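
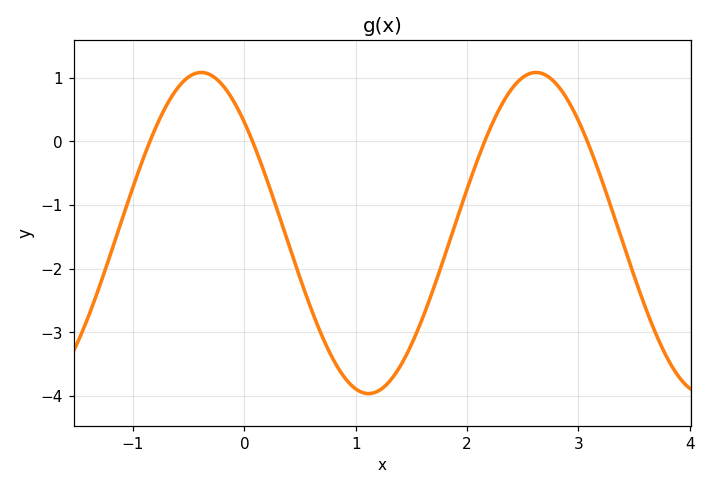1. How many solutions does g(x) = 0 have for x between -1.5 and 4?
4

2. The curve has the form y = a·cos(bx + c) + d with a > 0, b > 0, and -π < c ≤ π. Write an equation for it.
y = 2.52cos(2.1x + 0.81) - 1.44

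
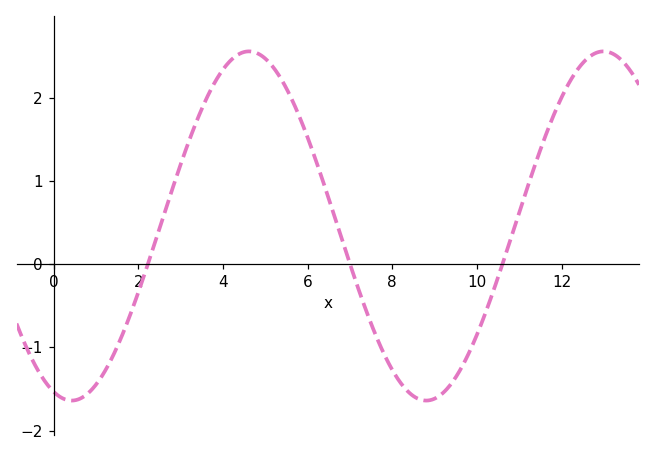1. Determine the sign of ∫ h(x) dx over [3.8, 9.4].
positive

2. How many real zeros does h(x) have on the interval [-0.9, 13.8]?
3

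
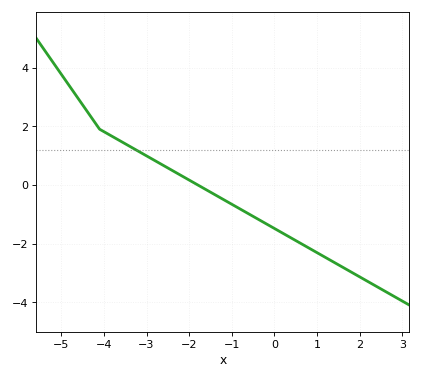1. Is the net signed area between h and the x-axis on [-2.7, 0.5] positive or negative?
negative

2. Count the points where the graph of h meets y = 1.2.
1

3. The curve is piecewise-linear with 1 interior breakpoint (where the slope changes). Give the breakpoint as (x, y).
(-4.1, 1.9)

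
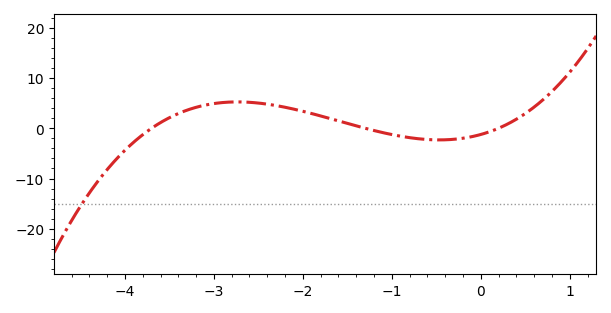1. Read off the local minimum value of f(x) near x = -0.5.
-2.32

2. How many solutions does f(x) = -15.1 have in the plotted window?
1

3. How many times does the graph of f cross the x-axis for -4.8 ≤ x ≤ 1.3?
3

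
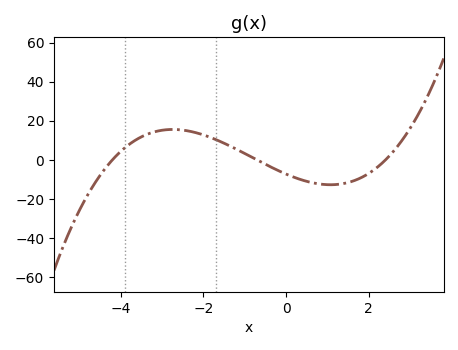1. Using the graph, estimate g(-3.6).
10.6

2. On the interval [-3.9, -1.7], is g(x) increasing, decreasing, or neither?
neither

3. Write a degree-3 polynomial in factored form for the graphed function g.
y = 1.02(x + 4.2)(x + 0.7)(x - 2.4)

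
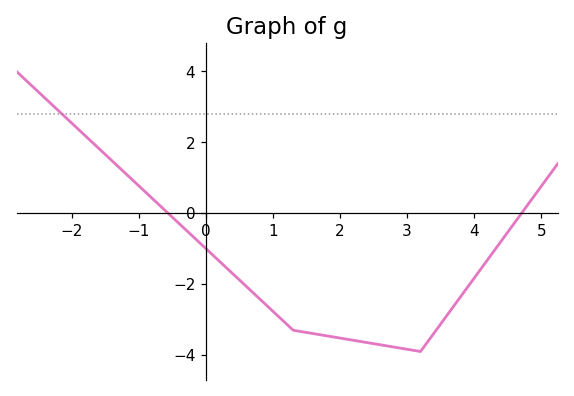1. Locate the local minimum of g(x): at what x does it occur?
3.2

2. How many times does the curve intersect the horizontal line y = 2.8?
1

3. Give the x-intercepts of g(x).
-0.566, 4.71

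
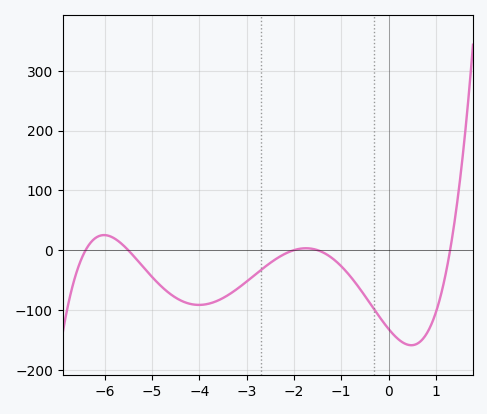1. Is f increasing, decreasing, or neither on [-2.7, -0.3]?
neither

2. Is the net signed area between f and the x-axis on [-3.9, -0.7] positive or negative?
negative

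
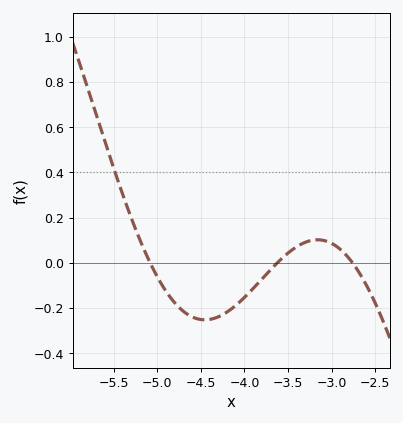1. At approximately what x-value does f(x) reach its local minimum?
-4.45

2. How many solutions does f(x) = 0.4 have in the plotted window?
1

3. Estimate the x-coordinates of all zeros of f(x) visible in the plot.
-5.1, -3.6, -2.75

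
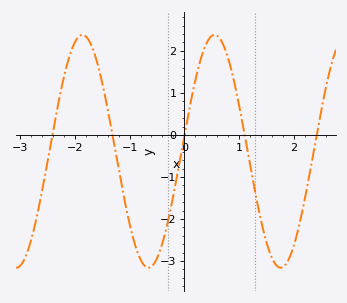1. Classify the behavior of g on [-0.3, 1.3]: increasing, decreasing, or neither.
neither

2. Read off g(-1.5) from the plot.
1.24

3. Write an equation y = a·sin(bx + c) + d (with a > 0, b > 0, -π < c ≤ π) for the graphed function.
y = 2.77sin(2.6x + 0.13) - 0.39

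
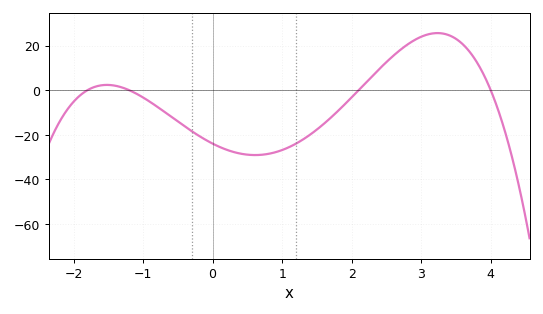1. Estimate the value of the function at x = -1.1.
-2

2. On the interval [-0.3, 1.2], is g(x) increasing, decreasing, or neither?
neither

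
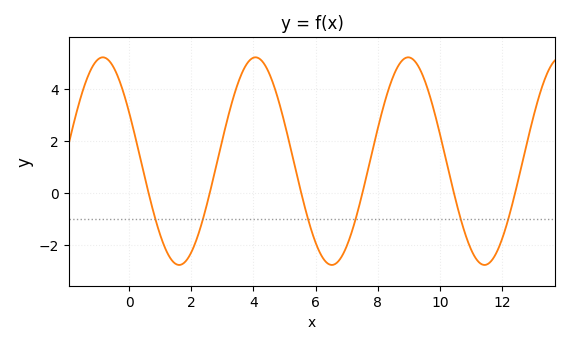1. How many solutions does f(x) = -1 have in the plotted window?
6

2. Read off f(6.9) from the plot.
-2.4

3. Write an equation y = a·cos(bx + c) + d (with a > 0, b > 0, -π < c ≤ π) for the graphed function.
y = 3.99cos(1.3x + 1.1) + 1.21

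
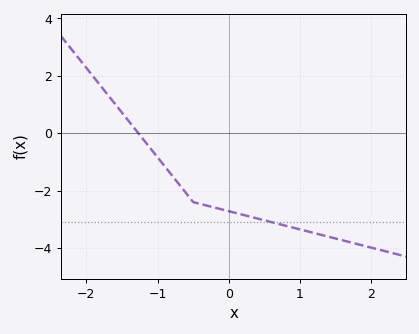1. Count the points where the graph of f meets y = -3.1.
1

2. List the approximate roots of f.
-1.3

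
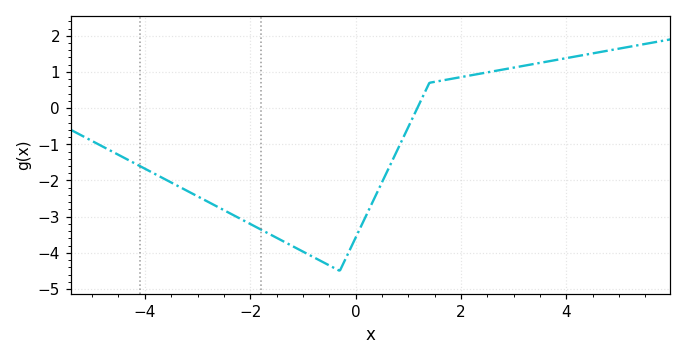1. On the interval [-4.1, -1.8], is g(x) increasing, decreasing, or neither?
decreasing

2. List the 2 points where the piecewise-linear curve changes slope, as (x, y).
(-0.3, -4.5); (1.4, 0.7)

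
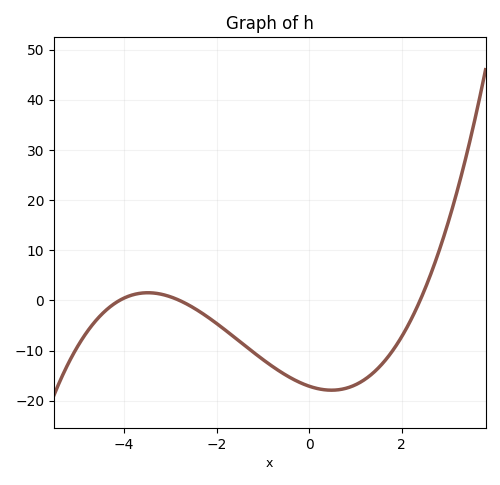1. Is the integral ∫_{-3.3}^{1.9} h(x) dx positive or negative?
negative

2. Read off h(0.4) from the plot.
-17.9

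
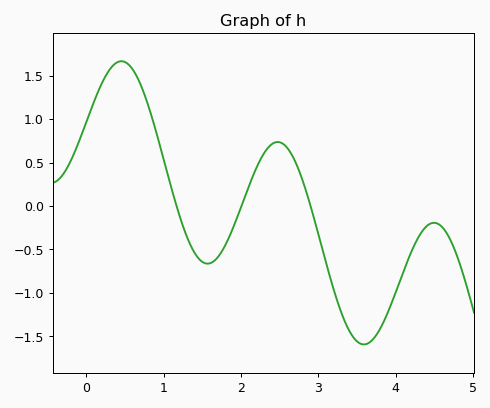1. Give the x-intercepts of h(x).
1.17, 2.01, 2.9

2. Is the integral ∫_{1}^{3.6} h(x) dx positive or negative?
negative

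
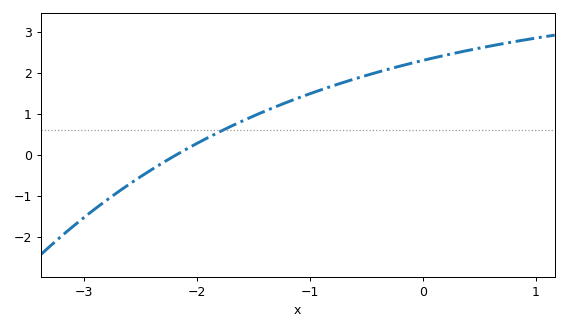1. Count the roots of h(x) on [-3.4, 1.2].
1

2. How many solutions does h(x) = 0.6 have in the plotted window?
1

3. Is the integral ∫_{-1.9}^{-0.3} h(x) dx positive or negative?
positive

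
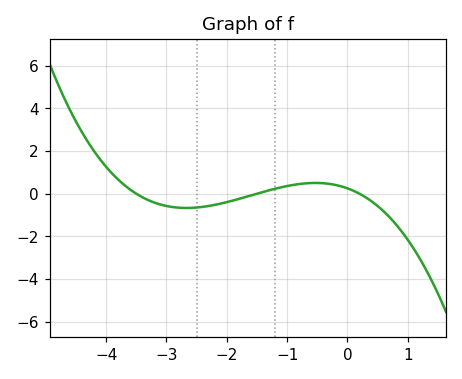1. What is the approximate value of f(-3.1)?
-0.507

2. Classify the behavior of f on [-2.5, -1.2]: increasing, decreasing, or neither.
increasing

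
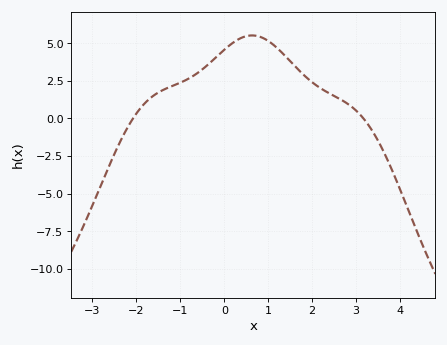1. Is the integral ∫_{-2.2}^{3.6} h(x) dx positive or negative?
positive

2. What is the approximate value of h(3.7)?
-2.68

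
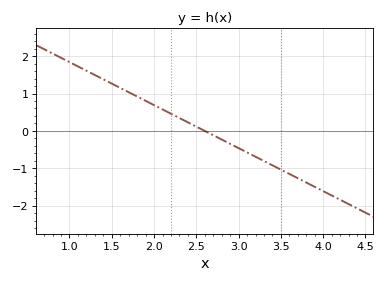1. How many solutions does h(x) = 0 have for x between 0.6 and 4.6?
1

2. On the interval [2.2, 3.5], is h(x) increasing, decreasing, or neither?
decreasing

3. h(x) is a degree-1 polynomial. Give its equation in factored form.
y = -1.15(x - 2.6)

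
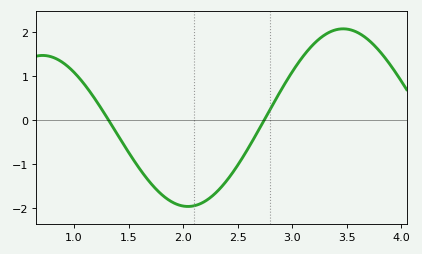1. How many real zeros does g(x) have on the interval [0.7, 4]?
2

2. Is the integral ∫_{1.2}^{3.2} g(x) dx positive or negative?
negative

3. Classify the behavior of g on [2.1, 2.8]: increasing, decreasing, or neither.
increasing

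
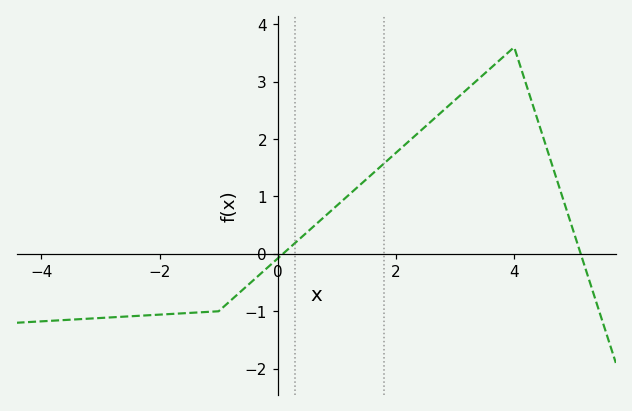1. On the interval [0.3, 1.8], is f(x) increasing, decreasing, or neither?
increasing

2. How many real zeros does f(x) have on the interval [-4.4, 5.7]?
2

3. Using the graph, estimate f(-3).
-1.1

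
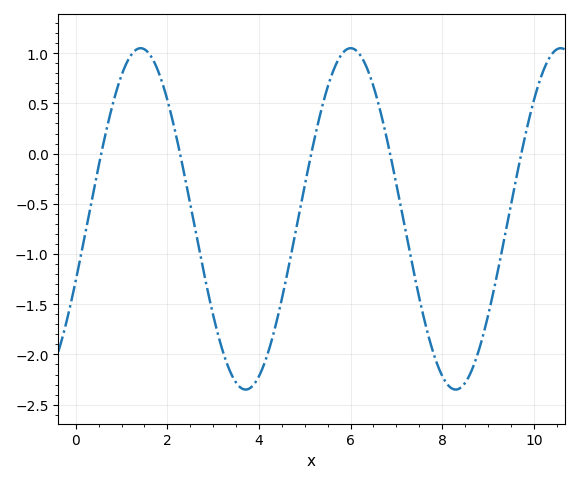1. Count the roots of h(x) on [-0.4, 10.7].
5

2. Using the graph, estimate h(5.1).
-0.1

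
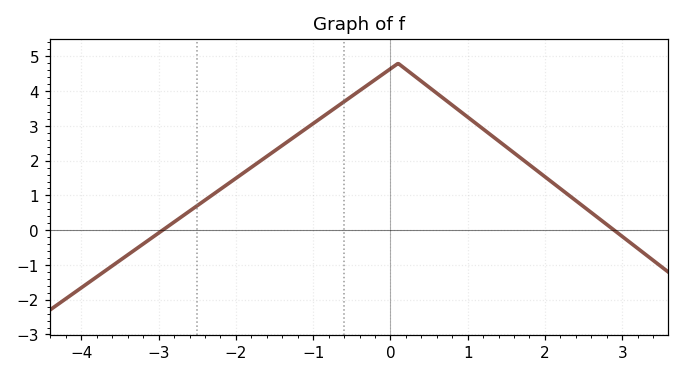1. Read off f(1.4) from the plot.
2.57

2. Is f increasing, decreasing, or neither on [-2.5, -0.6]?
increasing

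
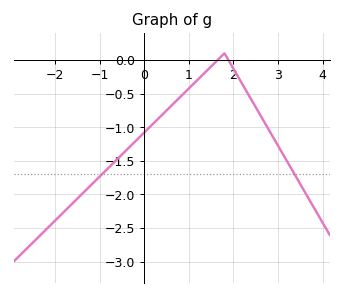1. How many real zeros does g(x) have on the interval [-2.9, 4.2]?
2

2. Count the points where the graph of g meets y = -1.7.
2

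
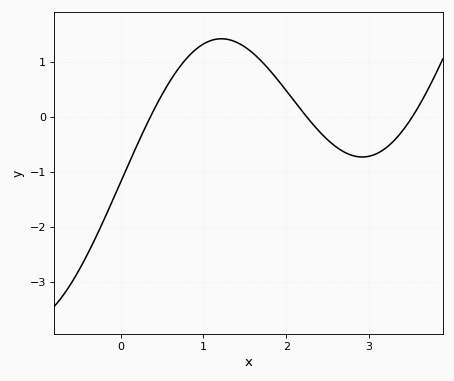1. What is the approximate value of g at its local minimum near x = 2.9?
-0.7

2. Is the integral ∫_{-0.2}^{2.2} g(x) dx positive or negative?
positive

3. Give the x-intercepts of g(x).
0.4, 2.2, 3.5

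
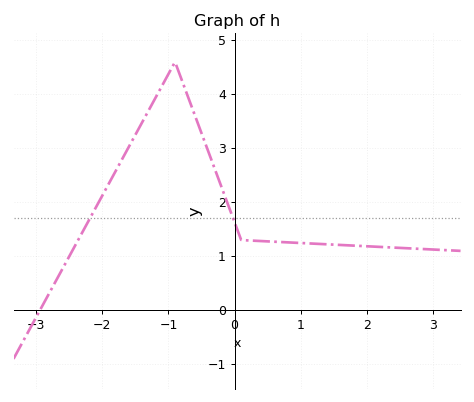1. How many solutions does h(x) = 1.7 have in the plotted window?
2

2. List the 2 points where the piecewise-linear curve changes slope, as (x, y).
(-0.9, 4.6); (0.1, 1.3)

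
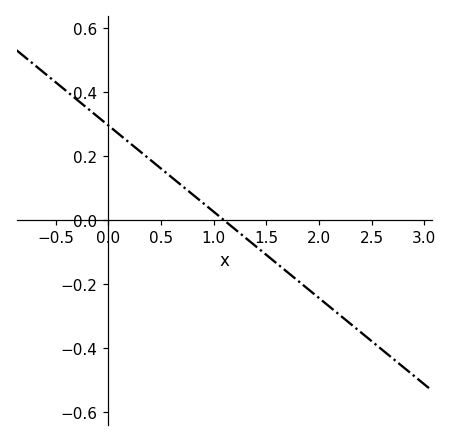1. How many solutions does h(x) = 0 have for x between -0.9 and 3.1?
1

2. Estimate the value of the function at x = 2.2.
-0.3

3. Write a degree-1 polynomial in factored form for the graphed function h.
y = -0.27(x - 1.1)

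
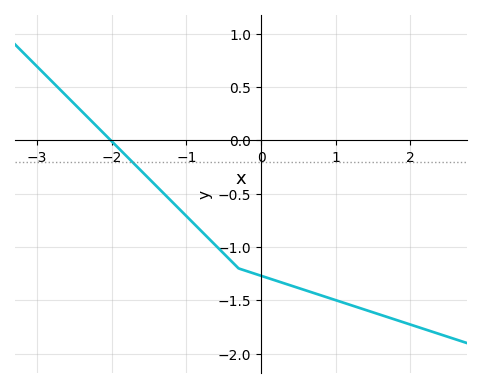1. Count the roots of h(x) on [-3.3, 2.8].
1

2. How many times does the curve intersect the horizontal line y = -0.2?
1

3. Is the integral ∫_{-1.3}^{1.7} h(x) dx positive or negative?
negative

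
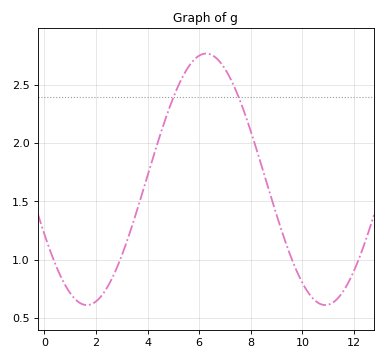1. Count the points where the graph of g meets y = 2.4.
2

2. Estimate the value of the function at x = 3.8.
1.57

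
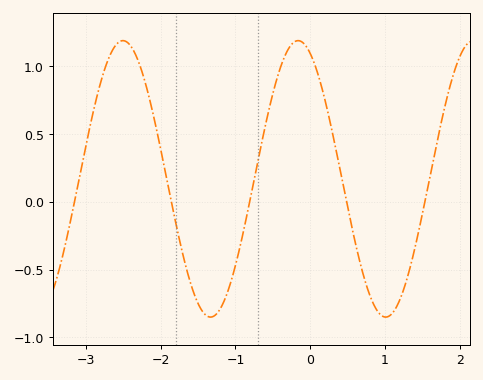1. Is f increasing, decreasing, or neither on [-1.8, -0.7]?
neither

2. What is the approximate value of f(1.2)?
-0.722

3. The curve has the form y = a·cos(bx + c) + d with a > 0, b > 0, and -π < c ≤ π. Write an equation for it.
y = 1.02cos(2.68x + 0.432) + 0.17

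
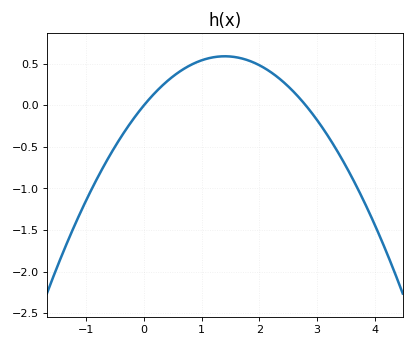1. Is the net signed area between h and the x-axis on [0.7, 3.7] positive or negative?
positive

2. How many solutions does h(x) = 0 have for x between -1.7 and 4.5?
2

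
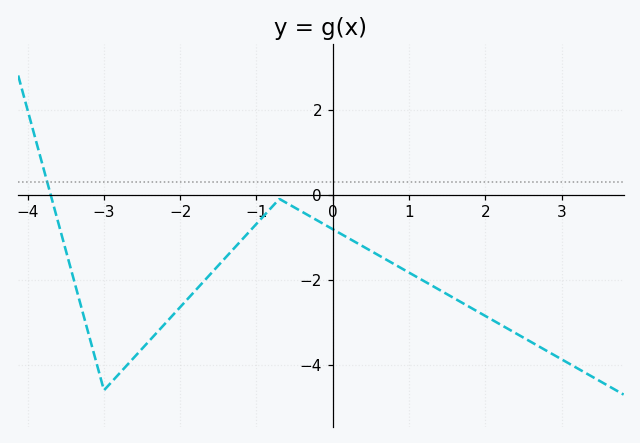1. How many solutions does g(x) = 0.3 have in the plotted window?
1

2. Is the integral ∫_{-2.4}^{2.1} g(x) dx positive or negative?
negative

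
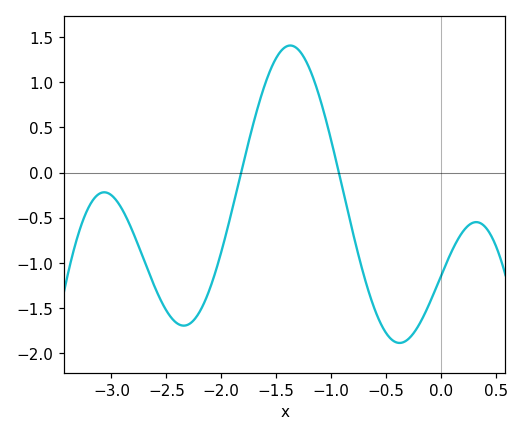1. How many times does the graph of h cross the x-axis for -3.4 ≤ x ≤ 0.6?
2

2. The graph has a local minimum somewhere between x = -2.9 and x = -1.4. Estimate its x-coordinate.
-2.3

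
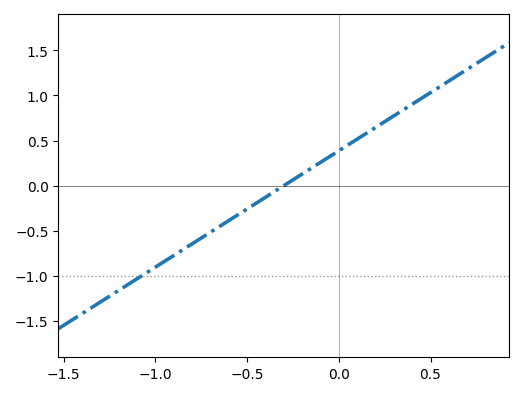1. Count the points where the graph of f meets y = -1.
1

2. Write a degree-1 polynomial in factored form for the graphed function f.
y = 1.29(x + 0.3)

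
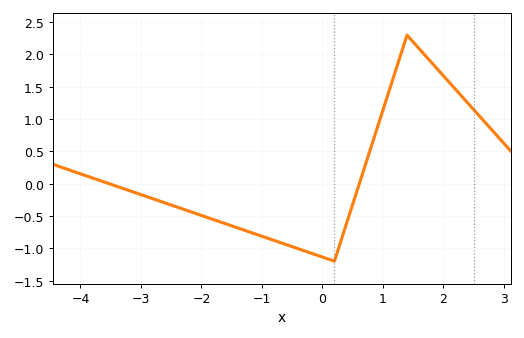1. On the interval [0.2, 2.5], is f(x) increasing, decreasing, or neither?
neither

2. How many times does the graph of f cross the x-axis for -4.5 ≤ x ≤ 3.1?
2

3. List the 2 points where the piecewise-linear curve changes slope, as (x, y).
(0.2, -1.2); (1.4, 2.3)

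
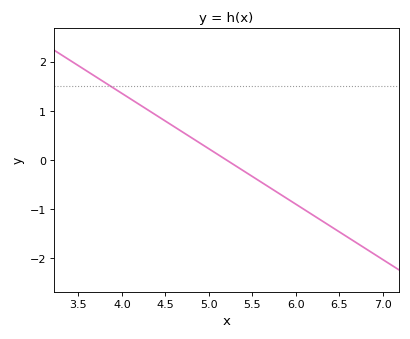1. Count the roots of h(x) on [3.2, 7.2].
1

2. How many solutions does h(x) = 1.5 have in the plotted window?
1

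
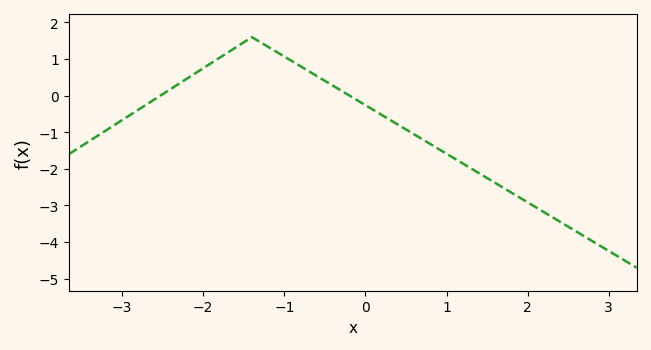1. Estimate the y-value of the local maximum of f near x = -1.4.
1.6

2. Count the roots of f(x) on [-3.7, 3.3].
2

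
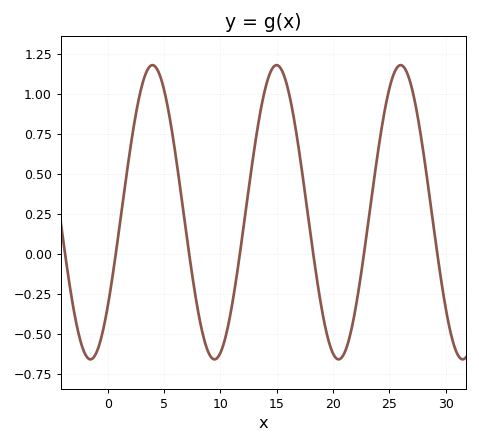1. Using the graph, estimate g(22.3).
-0.2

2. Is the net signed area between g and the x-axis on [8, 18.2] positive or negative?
positive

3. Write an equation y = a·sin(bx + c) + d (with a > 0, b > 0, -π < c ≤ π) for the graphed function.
y = 0.92sin(0.57x - 0.69) + 0.26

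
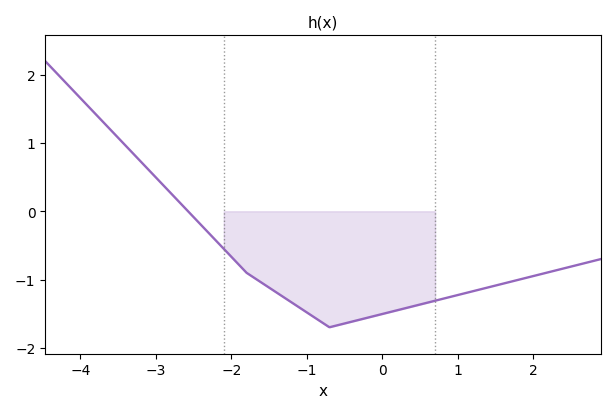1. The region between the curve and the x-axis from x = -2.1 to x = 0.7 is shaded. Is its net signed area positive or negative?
negative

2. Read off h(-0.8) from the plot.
-1.63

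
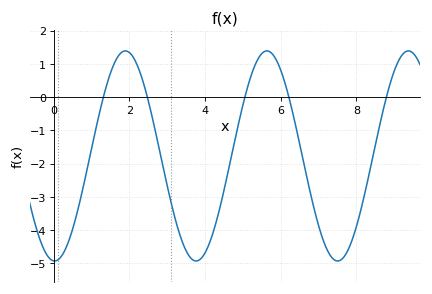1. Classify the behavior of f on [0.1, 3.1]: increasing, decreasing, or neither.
neither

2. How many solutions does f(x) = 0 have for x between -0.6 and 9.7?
5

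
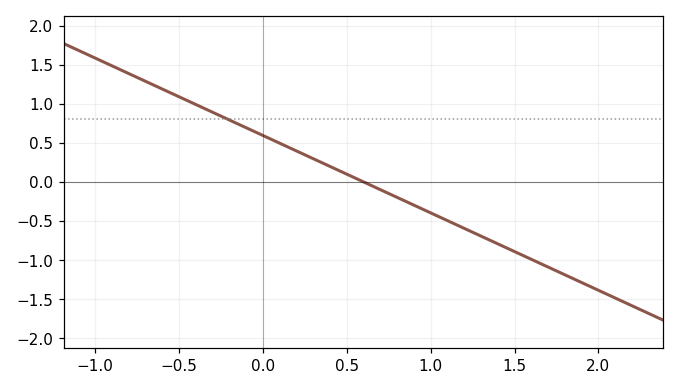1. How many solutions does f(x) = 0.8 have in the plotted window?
1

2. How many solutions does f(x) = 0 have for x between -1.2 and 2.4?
1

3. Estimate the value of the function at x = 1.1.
-0.5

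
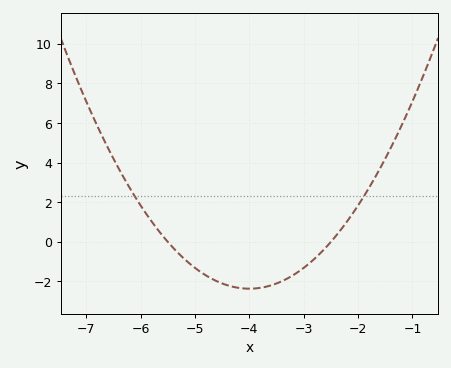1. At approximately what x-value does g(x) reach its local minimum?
-4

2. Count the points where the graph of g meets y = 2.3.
2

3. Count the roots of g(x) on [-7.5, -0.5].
2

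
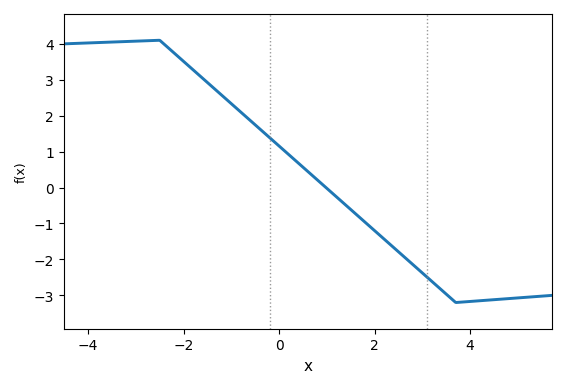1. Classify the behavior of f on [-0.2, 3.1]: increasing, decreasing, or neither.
decreasing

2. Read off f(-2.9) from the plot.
4.1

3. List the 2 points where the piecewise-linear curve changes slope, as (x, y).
(-2.5, 4.1); (3.7, -3.2)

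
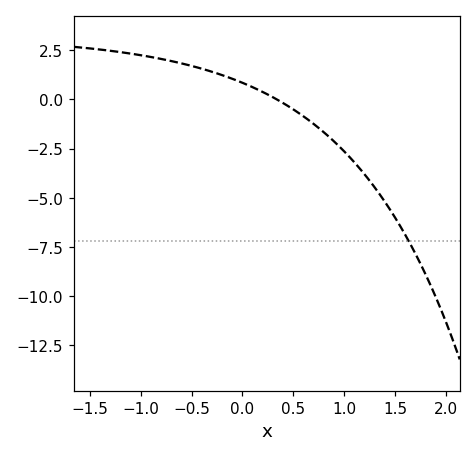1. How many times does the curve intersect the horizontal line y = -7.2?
1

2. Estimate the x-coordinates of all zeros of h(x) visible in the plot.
0.3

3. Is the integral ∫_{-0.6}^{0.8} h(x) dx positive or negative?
positive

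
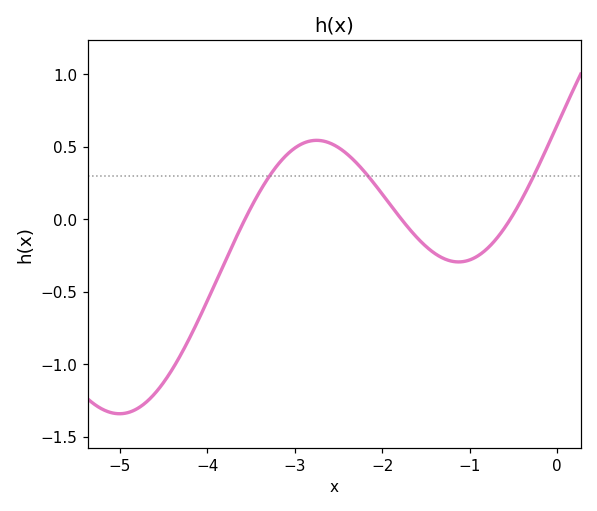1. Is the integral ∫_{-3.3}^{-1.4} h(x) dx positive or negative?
positive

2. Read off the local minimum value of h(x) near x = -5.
-1.35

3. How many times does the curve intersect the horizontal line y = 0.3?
3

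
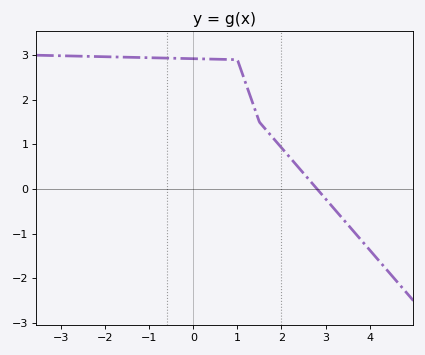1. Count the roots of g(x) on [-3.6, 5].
1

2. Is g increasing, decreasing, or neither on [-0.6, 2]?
decreasing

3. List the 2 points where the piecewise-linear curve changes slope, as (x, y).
(1, 2.9); (1.5, 1.5)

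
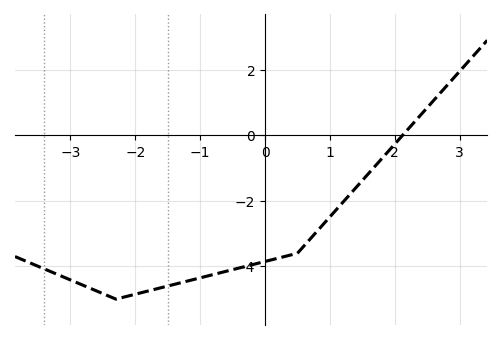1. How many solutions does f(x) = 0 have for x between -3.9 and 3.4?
1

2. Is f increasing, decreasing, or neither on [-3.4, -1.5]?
neither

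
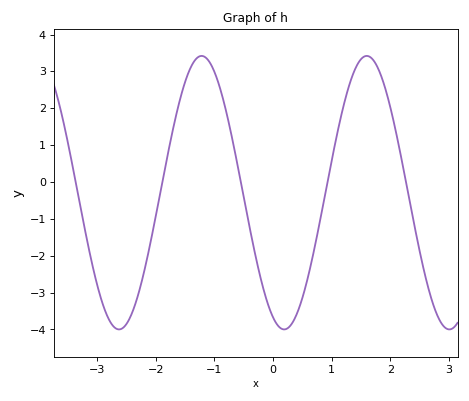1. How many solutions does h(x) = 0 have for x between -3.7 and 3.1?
5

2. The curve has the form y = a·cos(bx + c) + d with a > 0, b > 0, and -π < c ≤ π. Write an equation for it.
y = 3.71cos(2.23x + 2.72) - 0.29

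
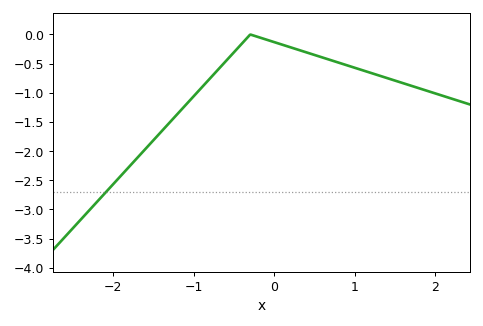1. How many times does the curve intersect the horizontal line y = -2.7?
1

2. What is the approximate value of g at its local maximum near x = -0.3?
0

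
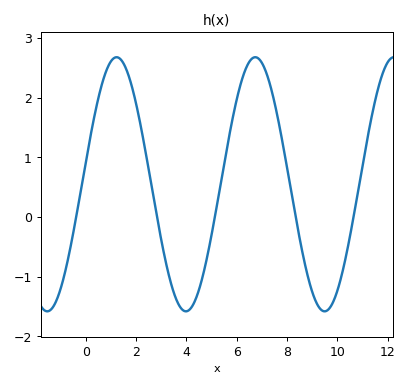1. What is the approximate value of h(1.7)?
2.38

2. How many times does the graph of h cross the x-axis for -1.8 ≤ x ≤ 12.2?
5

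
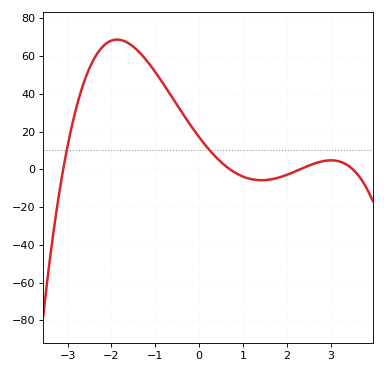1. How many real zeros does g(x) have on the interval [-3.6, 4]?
4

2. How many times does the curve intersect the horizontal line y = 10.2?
2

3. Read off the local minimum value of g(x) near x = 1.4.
-5.78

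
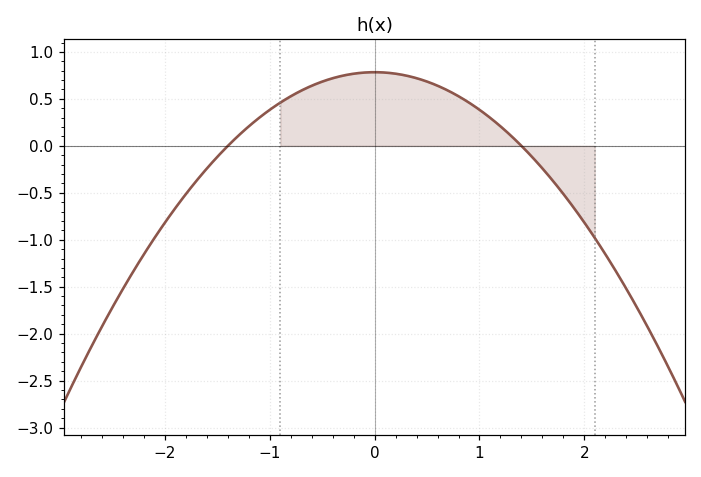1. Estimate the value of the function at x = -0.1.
0.8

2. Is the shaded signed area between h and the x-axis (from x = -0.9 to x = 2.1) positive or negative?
positive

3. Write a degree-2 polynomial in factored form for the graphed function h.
y = -0.4(x + 1.4)(x - 1.4)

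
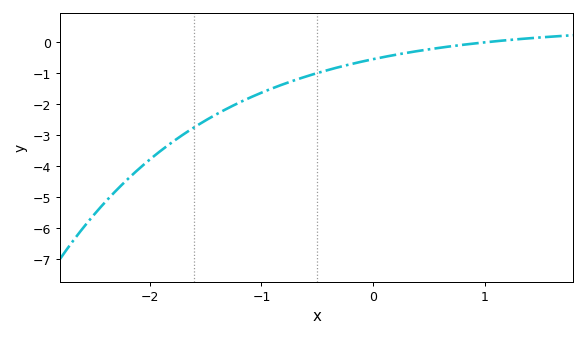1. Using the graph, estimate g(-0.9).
-1.49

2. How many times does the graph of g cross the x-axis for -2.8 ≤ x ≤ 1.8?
1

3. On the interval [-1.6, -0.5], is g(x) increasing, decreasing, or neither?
increasing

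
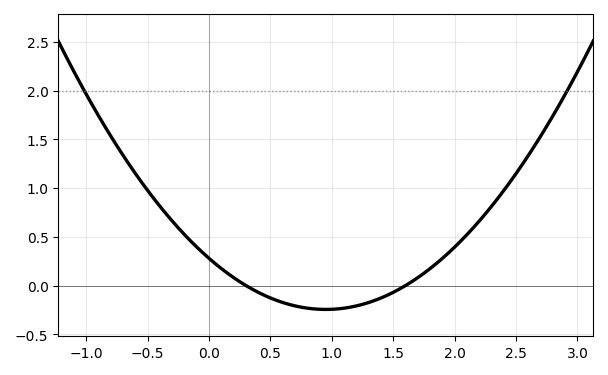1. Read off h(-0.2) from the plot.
0.522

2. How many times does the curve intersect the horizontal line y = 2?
2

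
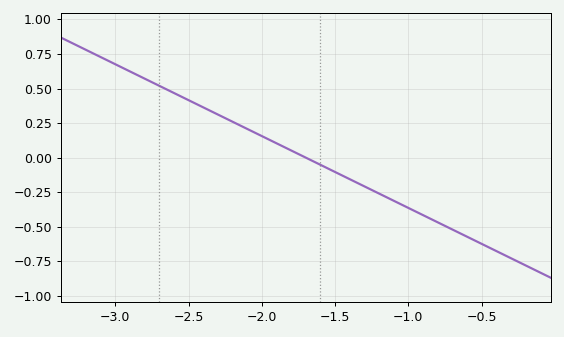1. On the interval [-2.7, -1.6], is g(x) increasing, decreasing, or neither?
decreasing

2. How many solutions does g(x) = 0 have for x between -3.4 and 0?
1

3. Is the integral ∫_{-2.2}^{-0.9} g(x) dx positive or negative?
negative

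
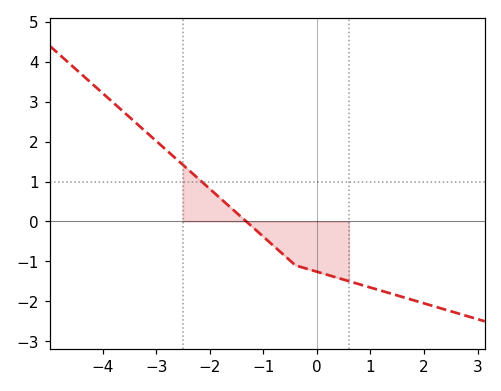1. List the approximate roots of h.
-1.4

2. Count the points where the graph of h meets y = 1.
1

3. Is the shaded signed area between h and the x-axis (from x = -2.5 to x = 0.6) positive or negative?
negative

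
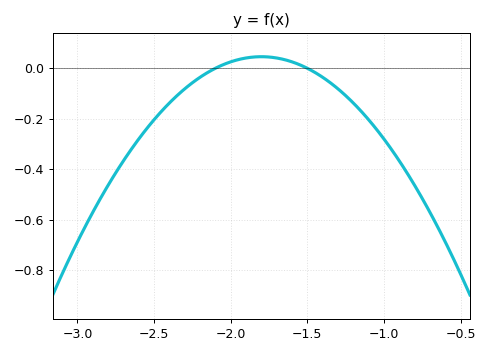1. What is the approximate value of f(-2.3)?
-0.08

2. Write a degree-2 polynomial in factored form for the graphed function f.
y = -0.51(x + 2.1)(x + 1.5)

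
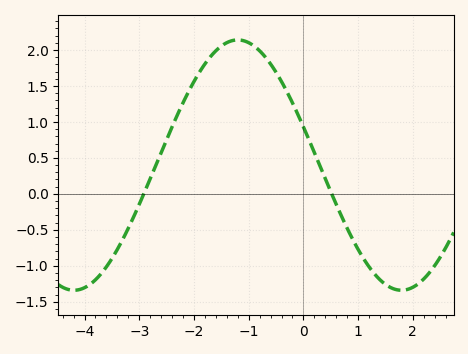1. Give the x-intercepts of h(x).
-2.92, 0.517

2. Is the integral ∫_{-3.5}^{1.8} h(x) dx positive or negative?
positive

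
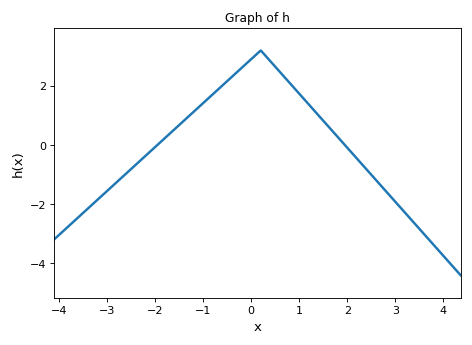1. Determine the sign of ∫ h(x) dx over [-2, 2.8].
positive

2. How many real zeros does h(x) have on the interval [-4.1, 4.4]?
2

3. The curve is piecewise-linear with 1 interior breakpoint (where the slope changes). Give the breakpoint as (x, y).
(0.2, 3.2)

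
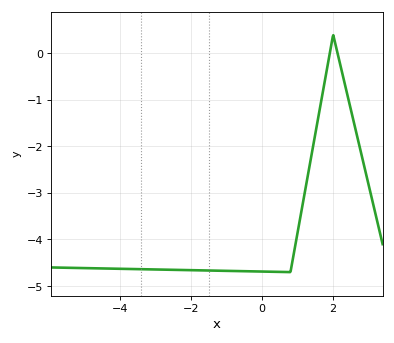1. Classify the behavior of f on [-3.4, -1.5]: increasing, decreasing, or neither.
decreasing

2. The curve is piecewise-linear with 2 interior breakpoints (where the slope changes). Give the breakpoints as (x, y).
(0.8, -4.7); (2, 0.4)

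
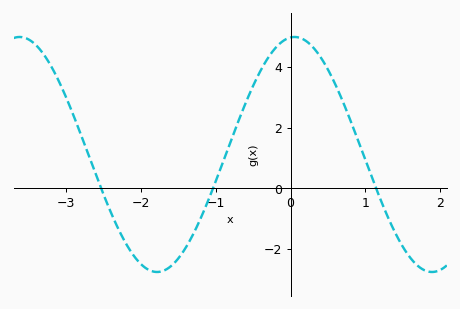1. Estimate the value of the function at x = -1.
0.241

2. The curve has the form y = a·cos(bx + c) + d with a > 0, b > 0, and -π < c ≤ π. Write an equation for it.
y = 3.87cos(1.71x - 0.09) + 1.12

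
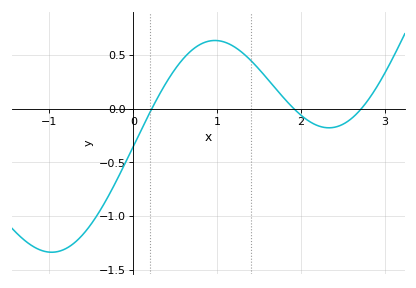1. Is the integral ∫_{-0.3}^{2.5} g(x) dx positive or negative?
positive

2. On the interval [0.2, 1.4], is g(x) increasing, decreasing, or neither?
neither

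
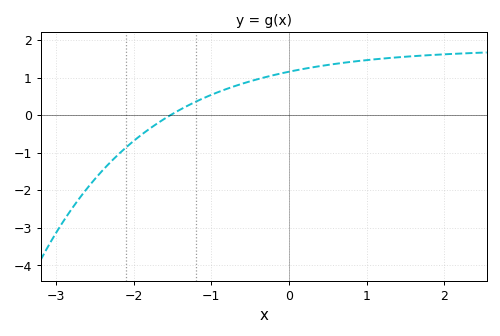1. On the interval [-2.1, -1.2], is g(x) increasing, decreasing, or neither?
increasing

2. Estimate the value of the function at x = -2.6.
-1.95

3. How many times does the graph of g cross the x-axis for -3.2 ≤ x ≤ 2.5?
1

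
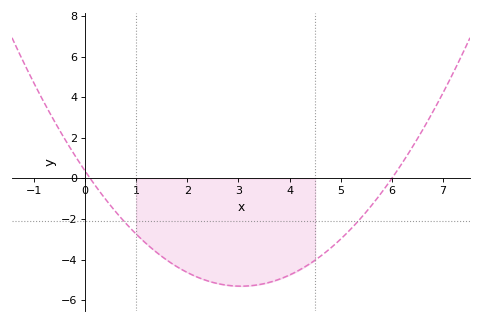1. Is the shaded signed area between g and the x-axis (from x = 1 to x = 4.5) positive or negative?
negative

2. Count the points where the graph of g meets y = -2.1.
2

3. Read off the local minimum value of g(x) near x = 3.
-5.4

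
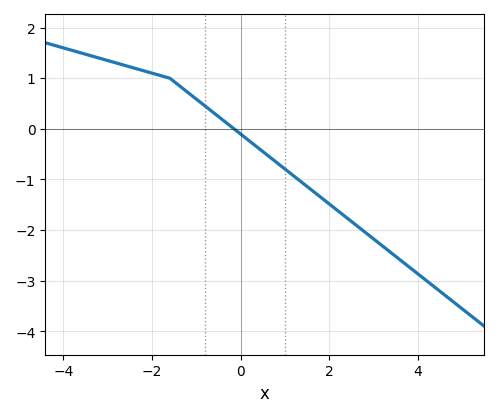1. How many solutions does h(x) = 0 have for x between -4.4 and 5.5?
1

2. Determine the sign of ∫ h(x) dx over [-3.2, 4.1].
negative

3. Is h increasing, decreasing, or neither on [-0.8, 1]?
decreasing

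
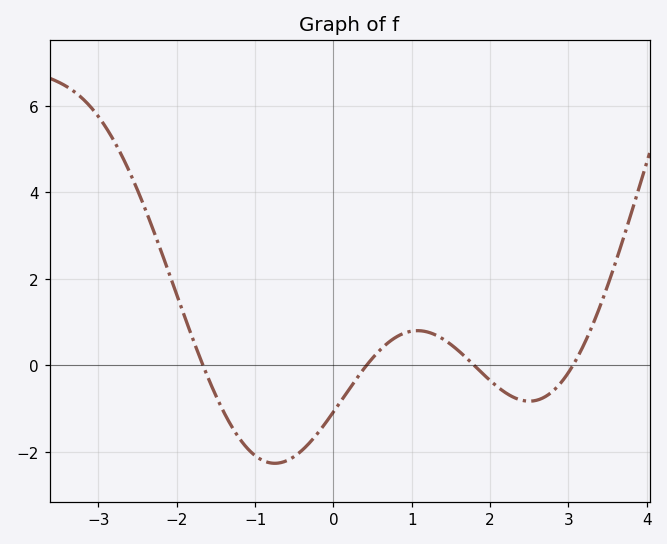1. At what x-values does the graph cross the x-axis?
-1.67, 0.426, 1.79, 3.06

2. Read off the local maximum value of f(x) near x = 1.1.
0.797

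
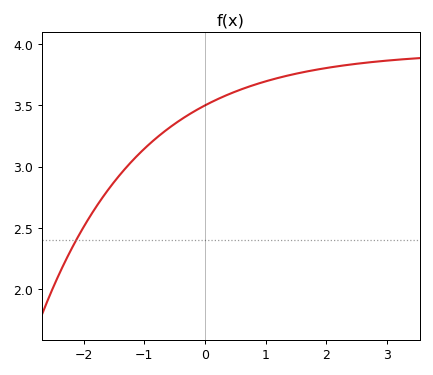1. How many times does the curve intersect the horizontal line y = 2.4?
1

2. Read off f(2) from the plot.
3.8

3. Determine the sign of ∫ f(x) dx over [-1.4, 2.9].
positive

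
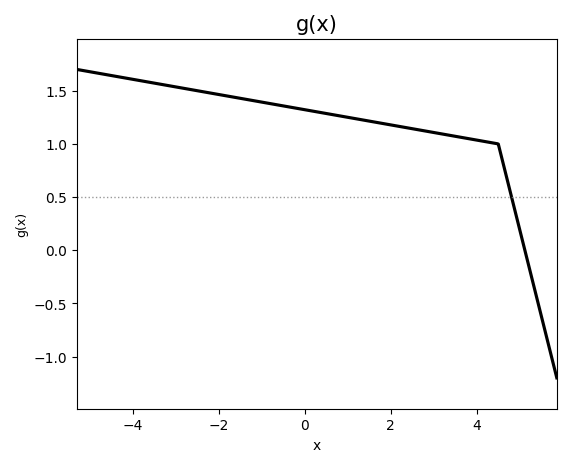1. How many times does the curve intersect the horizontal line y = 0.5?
1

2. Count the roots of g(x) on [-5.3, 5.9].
1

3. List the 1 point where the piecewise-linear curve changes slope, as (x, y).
(4.5, 1)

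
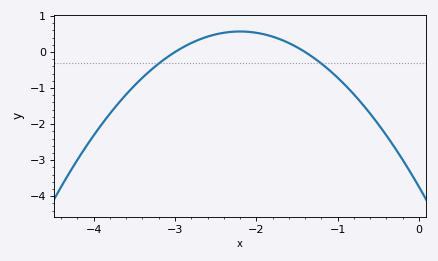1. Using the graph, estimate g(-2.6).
0.4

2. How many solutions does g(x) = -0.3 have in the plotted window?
2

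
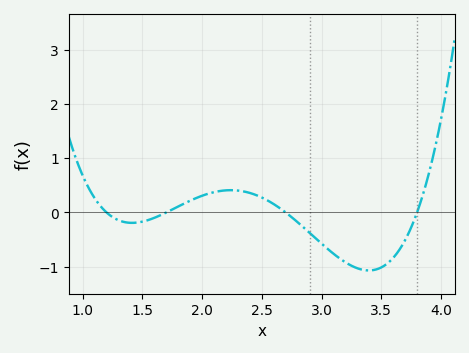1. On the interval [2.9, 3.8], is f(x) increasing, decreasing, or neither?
neither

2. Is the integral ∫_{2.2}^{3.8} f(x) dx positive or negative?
negative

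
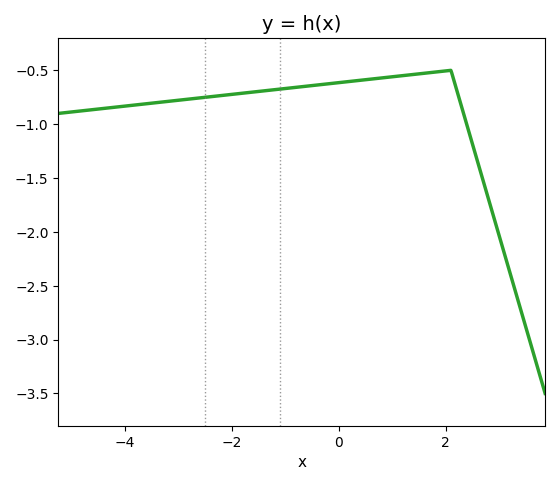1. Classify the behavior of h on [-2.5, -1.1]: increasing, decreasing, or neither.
increasing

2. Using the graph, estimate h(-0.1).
-0.62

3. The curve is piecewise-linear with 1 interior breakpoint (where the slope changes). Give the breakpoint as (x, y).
(2.1, -0.5)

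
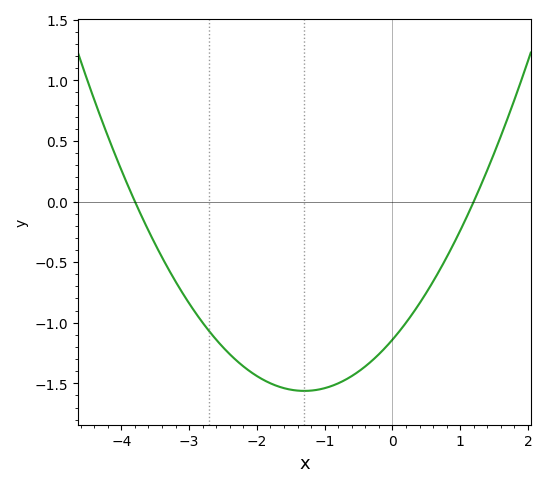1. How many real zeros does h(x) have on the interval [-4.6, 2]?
2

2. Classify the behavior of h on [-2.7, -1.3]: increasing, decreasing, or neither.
decreasing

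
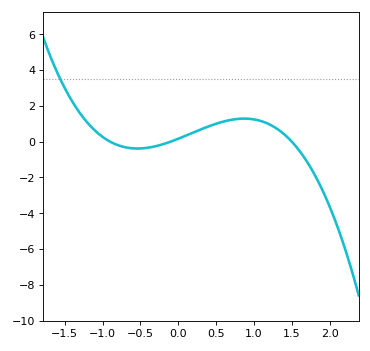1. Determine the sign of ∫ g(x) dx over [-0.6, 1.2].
positive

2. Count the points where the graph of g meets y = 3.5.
1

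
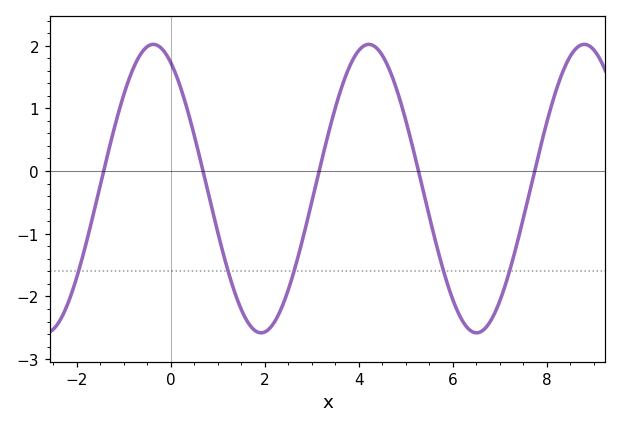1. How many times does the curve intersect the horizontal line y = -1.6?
5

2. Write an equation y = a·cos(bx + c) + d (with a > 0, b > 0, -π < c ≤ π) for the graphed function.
y = 2.3cos(1.4x + 0.51) - 0.28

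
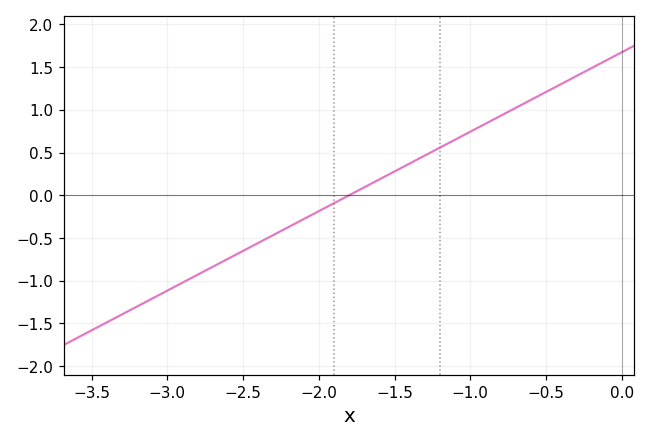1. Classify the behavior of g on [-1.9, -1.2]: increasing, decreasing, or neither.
increasing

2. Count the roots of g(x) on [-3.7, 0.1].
1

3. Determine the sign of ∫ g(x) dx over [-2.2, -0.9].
positive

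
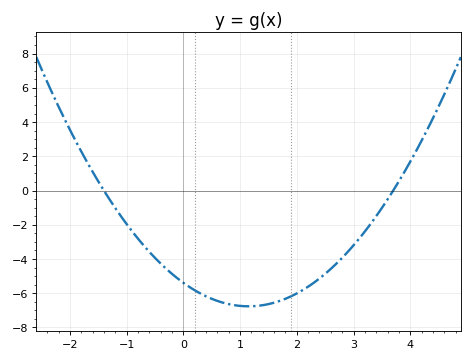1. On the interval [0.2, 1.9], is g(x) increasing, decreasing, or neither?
neither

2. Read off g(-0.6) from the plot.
-3.58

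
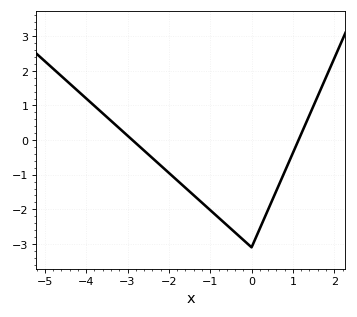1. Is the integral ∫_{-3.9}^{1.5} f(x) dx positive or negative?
negative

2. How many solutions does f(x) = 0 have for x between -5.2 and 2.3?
2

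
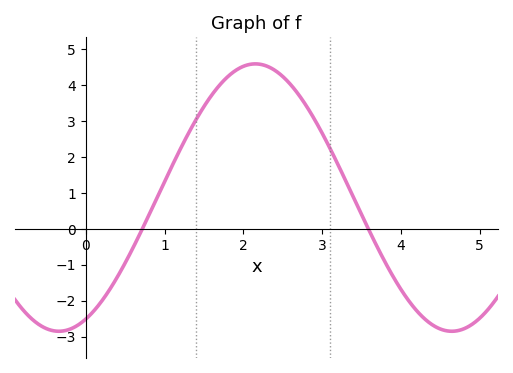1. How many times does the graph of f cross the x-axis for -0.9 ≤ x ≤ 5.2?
2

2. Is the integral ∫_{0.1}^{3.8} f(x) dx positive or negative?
positive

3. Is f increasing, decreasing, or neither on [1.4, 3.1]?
neither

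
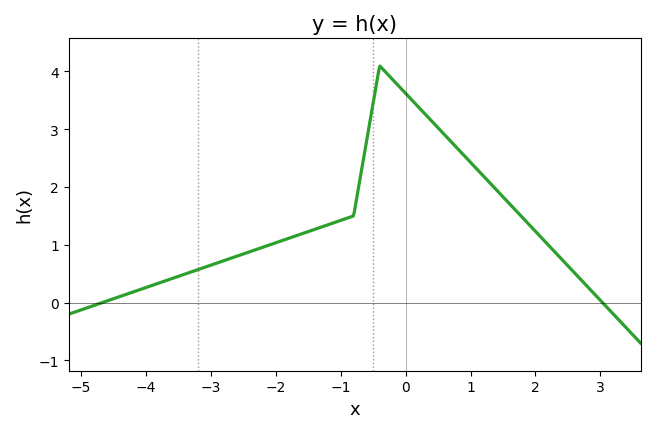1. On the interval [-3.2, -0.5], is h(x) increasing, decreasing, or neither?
increasing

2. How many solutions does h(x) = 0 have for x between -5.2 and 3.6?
2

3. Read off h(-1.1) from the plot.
1.38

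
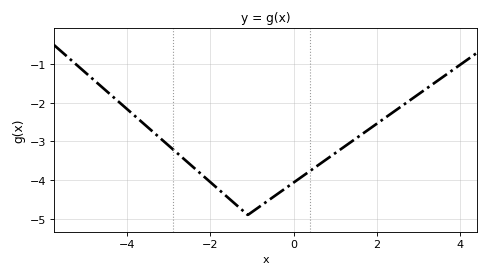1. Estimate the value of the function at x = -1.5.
-4.52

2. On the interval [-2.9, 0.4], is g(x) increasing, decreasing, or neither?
neither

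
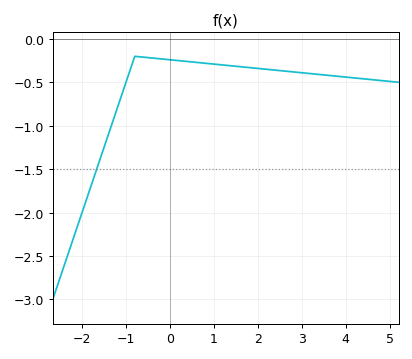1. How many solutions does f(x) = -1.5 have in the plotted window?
1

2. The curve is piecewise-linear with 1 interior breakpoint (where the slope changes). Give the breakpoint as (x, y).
(-0.8, -0.2)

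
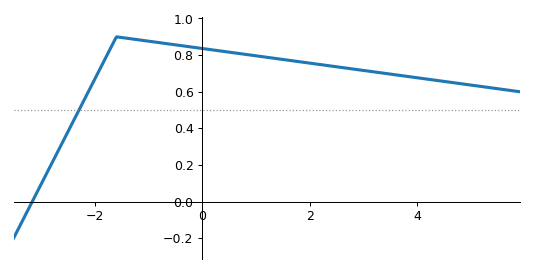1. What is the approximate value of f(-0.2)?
0.844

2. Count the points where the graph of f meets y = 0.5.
1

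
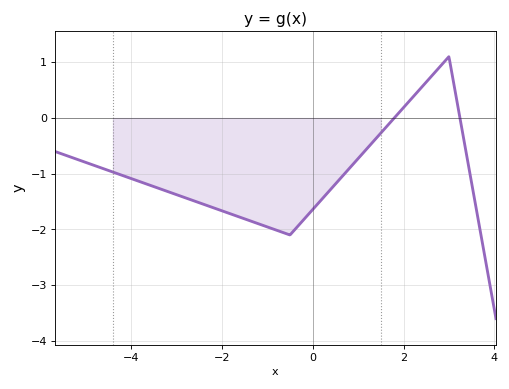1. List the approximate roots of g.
1.8, 3.24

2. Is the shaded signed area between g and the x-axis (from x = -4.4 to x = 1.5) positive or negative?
negative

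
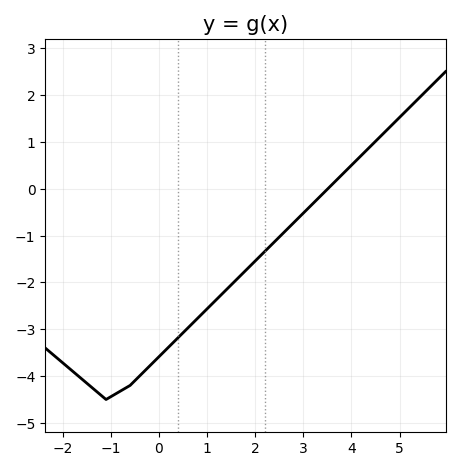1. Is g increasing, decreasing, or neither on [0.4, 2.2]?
increasing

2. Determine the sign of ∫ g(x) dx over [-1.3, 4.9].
negative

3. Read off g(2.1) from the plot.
-1.4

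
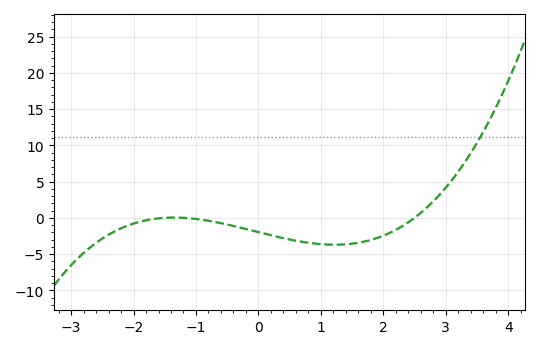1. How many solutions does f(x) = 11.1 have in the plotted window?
1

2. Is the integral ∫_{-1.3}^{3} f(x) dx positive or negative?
negative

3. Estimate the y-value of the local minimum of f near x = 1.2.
-3.71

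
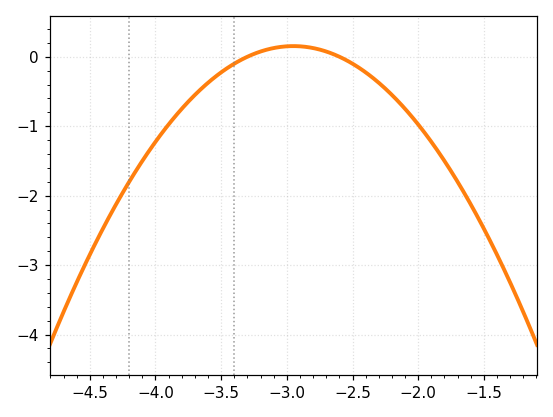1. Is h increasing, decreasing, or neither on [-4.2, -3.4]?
increasing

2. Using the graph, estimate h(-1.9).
-1.22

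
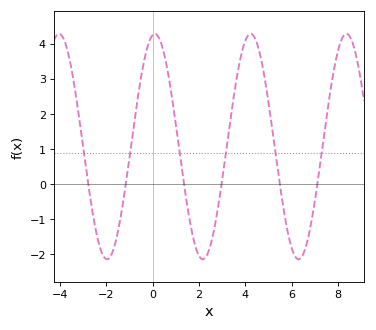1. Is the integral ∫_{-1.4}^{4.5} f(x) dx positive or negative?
positive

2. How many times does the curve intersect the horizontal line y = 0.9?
6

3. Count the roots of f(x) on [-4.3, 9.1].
6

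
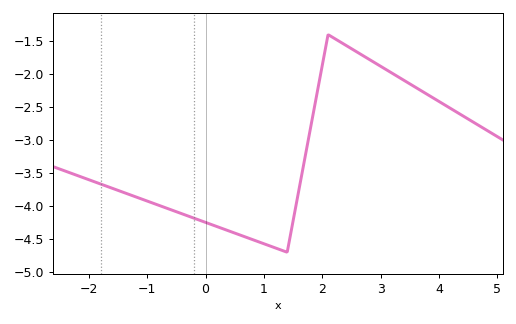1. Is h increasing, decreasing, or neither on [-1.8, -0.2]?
decreasing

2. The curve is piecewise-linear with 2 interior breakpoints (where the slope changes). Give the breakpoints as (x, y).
(1.4, -4.7); (2.1, -1.4)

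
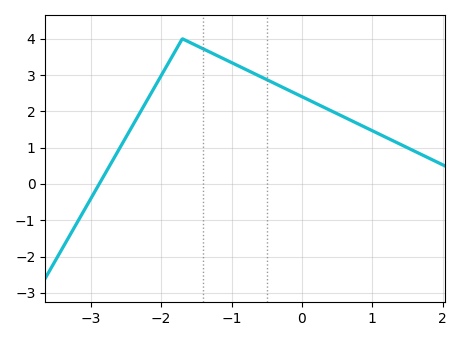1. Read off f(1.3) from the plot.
1.2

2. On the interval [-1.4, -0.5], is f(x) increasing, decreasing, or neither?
decreasing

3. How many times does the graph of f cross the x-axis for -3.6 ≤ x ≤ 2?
1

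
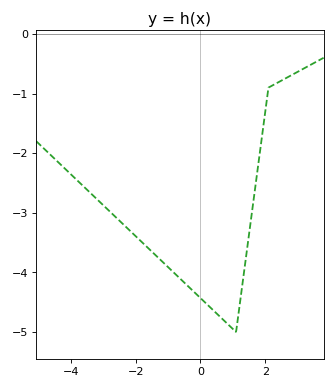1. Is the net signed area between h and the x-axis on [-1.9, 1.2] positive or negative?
negative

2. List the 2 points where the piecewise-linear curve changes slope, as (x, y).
(1.1, -5); (2.1, -0.9)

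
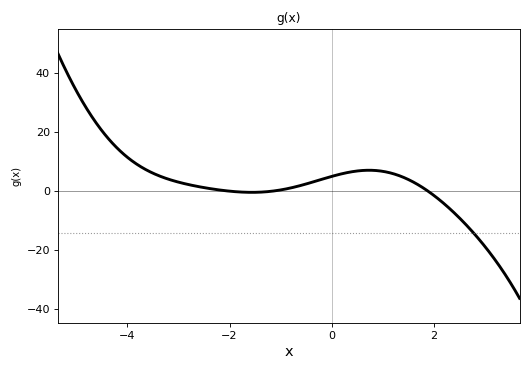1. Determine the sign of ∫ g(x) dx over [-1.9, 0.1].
positive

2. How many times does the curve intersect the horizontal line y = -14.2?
1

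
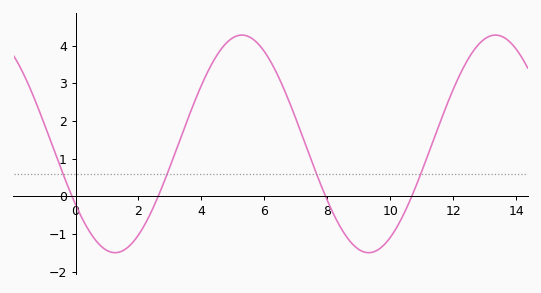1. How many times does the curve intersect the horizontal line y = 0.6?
4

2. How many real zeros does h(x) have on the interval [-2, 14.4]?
4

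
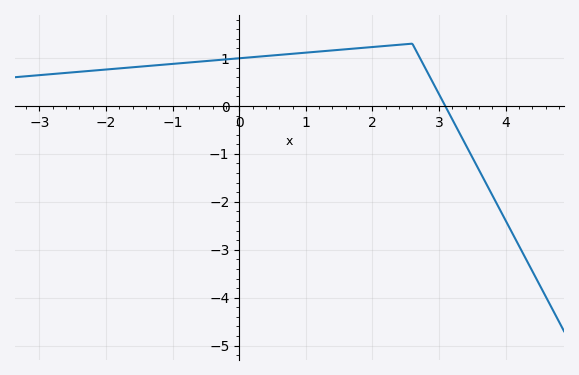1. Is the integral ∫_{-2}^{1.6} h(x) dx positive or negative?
positive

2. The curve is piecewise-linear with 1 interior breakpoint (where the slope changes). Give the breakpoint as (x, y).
(2.6, 1.3)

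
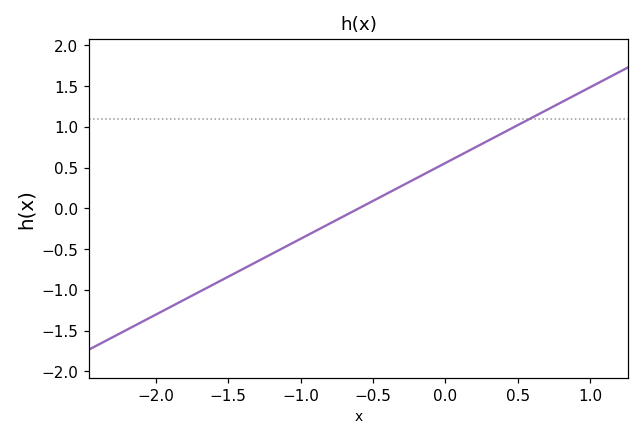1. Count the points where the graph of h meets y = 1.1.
1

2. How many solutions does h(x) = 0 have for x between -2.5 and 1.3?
1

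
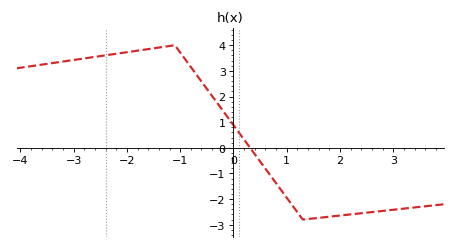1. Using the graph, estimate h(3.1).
-2.4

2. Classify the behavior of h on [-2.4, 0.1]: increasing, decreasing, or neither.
neither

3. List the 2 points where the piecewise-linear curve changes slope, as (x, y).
(-1.1, 4); (1.3, -2.8)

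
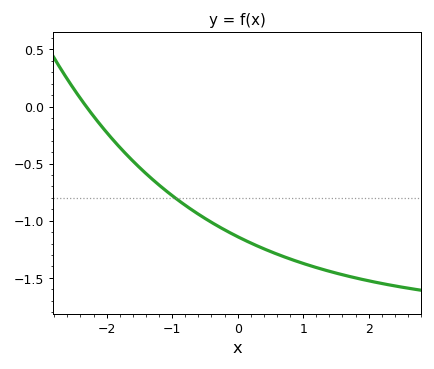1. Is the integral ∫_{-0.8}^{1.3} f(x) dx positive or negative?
negative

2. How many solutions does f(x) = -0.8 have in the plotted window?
1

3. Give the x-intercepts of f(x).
-2.3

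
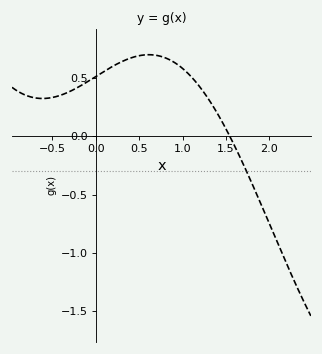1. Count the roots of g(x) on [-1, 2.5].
1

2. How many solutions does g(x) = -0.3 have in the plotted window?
1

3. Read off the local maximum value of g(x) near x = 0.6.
0.7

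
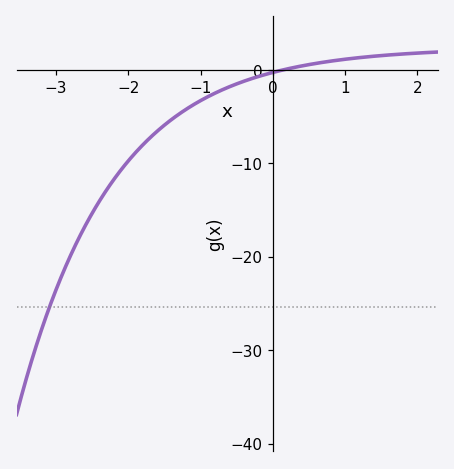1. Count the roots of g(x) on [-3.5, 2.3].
1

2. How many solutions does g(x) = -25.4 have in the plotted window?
1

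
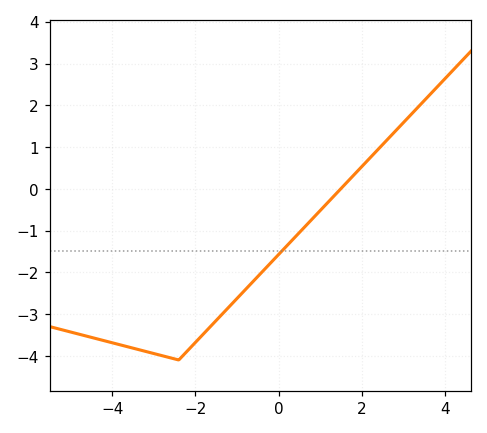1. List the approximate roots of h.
1.4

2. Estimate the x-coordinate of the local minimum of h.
-2.4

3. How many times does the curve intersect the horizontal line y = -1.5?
1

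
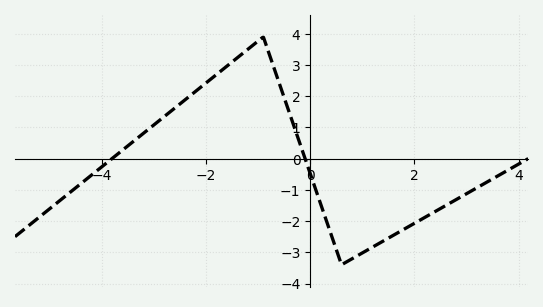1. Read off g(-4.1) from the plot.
-0.398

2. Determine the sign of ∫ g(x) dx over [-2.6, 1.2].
positive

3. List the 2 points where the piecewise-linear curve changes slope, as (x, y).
(-0.9, 3.9); (0.6, -3.4)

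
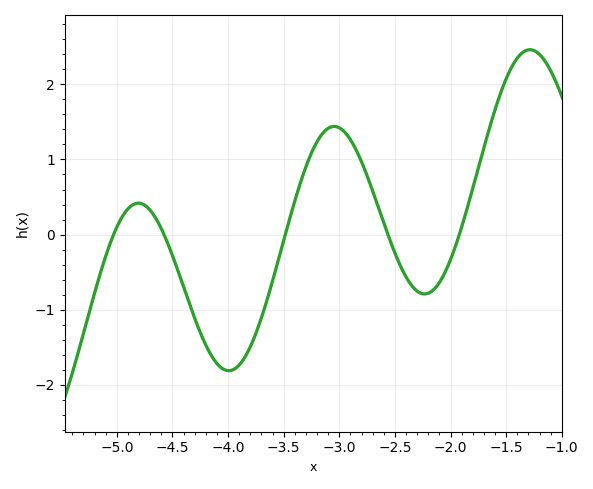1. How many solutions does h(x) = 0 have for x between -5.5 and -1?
5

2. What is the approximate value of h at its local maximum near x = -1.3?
2.46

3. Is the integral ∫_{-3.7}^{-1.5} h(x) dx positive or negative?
positive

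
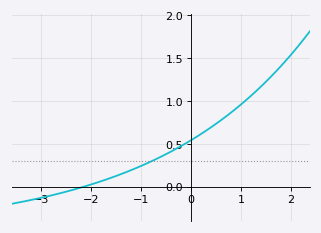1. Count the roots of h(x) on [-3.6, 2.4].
1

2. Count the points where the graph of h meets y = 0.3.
1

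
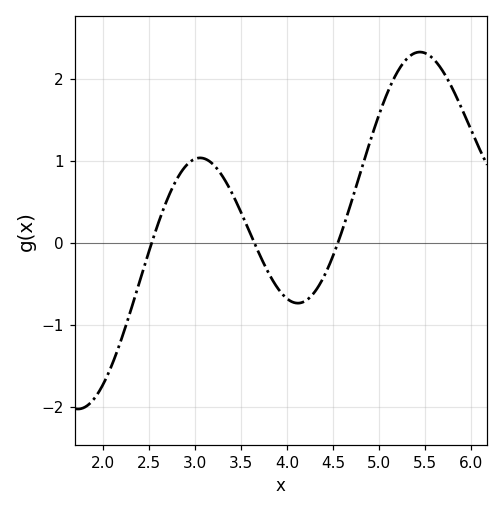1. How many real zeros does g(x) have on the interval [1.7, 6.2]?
3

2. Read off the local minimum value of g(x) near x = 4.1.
-0.732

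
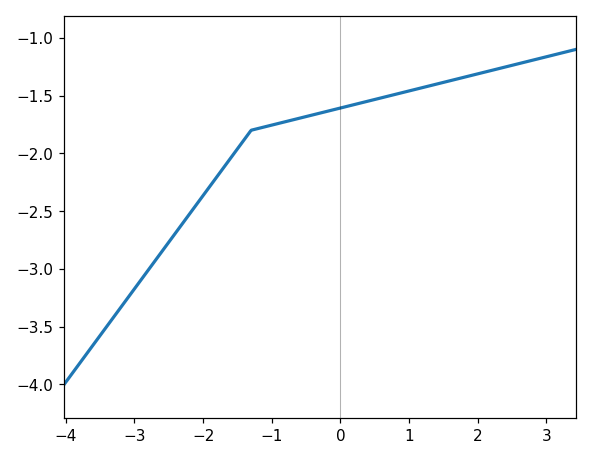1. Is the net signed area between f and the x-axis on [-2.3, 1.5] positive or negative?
negative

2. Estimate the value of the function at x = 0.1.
-1.59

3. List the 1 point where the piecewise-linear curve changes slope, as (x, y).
(-1.3, -1.8)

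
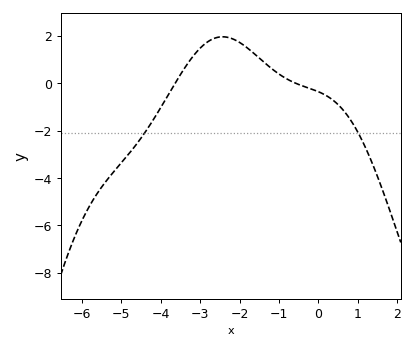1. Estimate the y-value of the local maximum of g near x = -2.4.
1.96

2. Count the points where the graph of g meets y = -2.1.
2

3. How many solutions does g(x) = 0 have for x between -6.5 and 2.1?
2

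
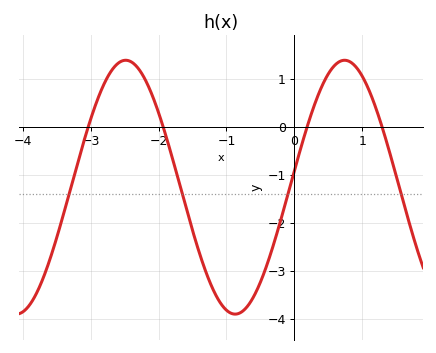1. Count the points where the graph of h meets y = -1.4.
4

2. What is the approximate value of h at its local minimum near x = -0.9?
-3.9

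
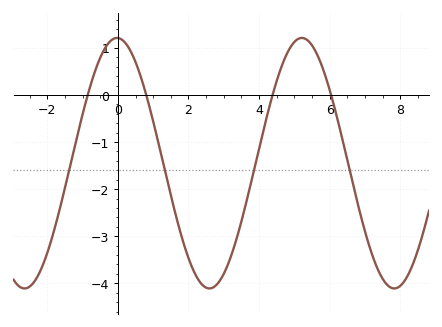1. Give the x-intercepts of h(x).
-0.854, 0.804, 4.38, 6.04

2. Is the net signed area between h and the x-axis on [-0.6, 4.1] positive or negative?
negative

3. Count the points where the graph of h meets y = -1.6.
4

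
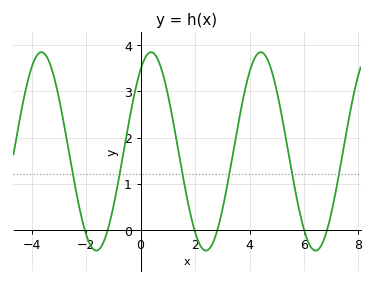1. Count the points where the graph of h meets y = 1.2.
6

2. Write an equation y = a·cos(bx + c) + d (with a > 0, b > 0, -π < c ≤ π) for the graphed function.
y = 2.15cos(1.56x - 0.602) + 1.7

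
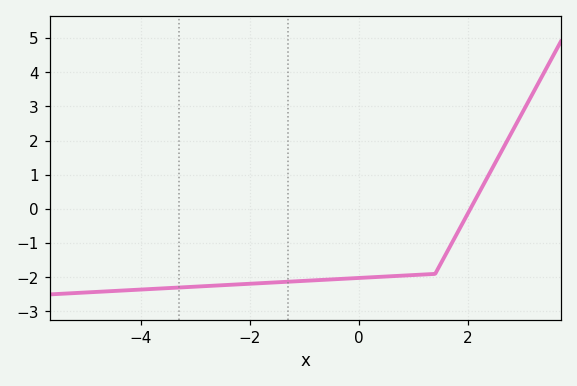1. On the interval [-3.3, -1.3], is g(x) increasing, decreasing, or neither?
increasing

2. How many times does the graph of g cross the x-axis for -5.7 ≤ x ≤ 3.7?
1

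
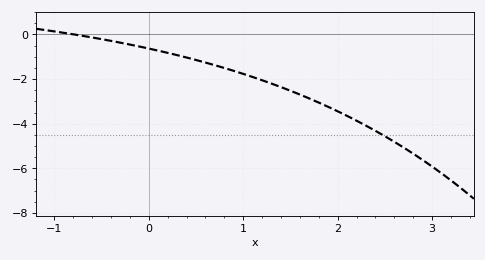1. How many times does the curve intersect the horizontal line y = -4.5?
1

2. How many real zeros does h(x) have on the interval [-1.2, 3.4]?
1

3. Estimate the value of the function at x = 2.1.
-3.65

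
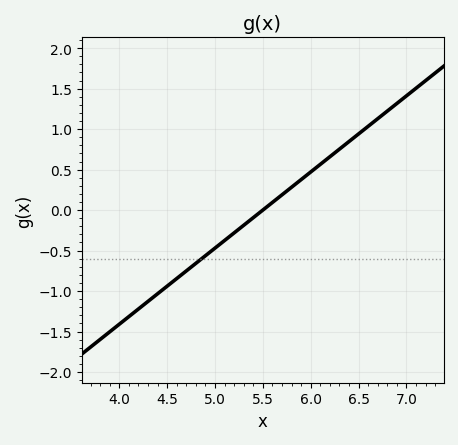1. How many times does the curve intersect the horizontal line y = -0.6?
1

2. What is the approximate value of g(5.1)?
-0.4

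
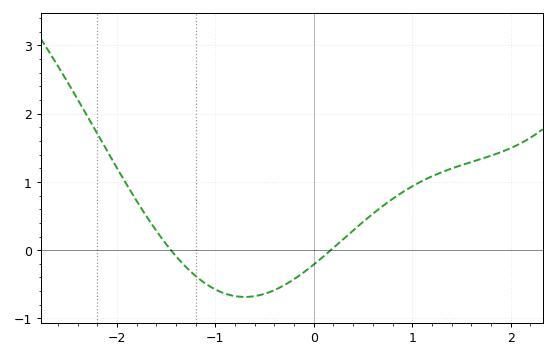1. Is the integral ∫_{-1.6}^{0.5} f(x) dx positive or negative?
negative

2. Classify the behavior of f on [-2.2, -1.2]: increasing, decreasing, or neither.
decreasing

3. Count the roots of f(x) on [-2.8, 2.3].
2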